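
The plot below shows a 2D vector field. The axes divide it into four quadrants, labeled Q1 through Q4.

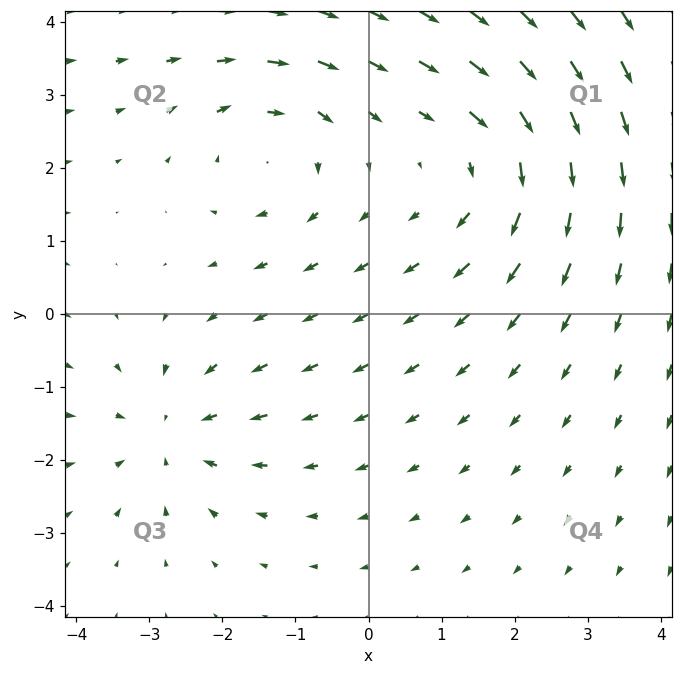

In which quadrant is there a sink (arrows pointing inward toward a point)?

Q3

The sink sits at approximately (-2.7, -1.6), which lies in quadrant Q3. The divergence there is about -3, negative as expected for a sink.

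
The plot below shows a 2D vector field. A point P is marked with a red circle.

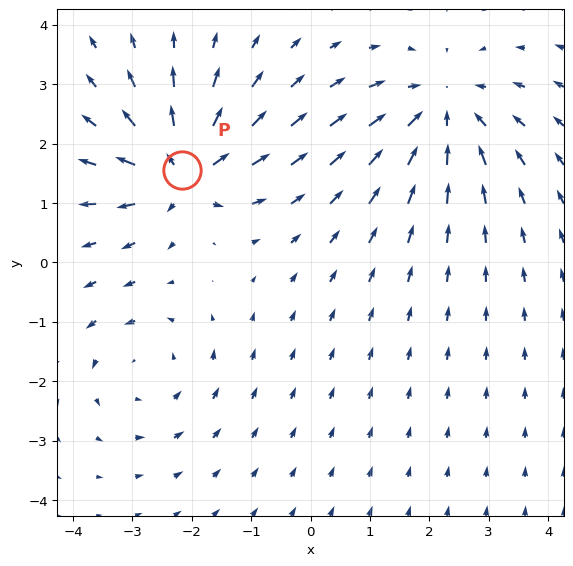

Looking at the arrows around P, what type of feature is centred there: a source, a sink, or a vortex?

At P (-2.2, 1.5) the arrows spread outward. Divergence about +7, curl ≈0 — positive divergence with near-zero curl is a source.

source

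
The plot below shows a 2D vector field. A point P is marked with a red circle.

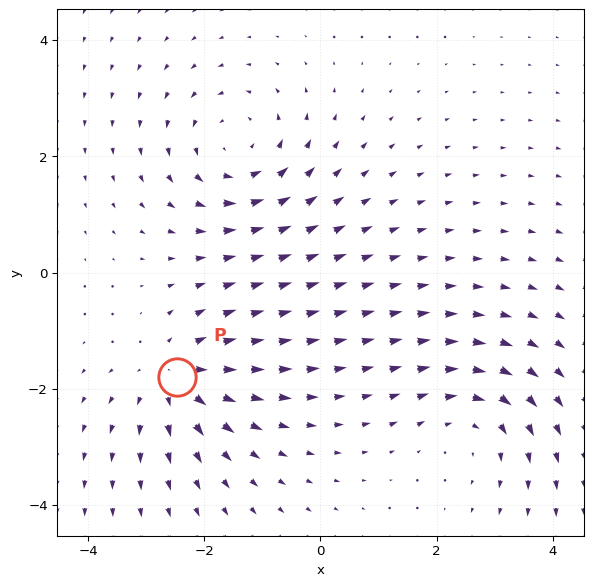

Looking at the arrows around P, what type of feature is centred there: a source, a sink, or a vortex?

source

At P (-2.5, -1.8) the arrows spread outward. Divergence about +4, curl ≈0 — positive divergence with near-zero curl is a source.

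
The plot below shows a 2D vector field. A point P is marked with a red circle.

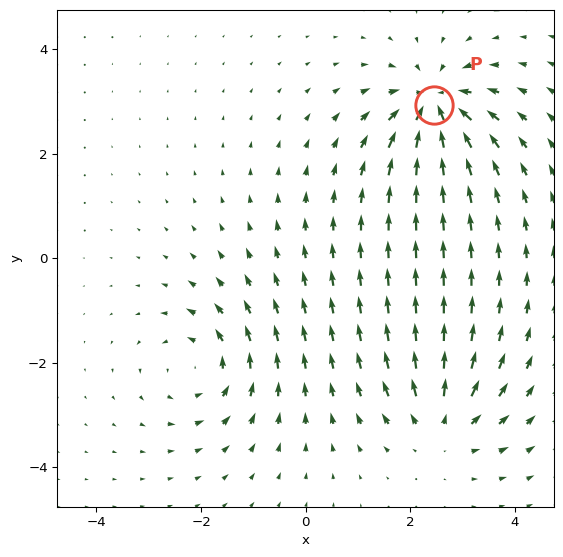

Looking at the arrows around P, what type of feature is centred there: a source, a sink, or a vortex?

sink

At P (2.5, 2.9) the arrows converge inward. Divergence about -6, curl ≈0 — negative divergence with near-zero curl is a sink.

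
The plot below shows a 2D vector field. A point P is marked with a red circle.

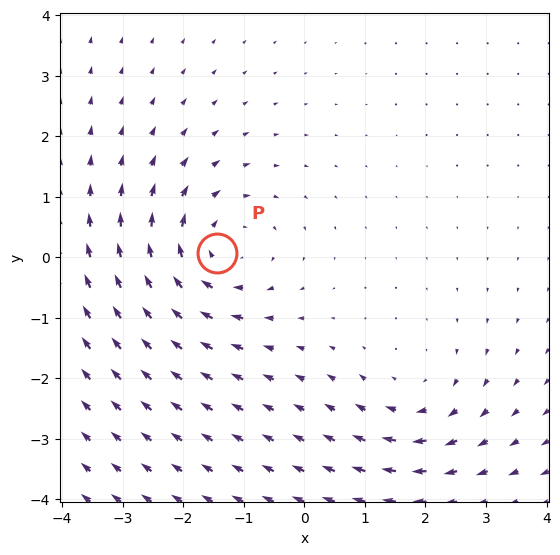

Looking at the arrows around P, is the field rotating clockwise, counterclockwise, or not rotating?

clockwise

Near P at (-1.4, 0.1) the arrows circulate clockwise. The curl (z-component) there is about -4; negative curl means clockwise rotation.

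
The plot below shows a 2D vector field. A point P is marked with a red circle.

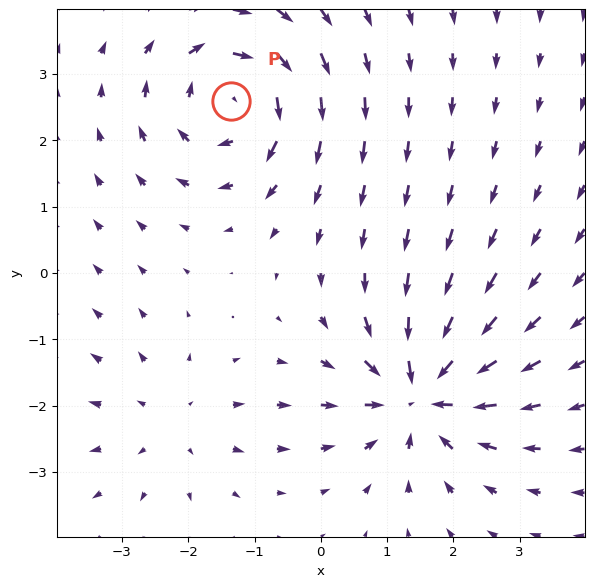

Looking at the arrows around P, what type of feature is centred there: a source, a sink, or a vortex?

vortex

At P (-1.4, 2.6) the arrows circulate clockwise. Divergence ≈0, curl about -5 — near-zero divergence with nonzero curl is a vortex.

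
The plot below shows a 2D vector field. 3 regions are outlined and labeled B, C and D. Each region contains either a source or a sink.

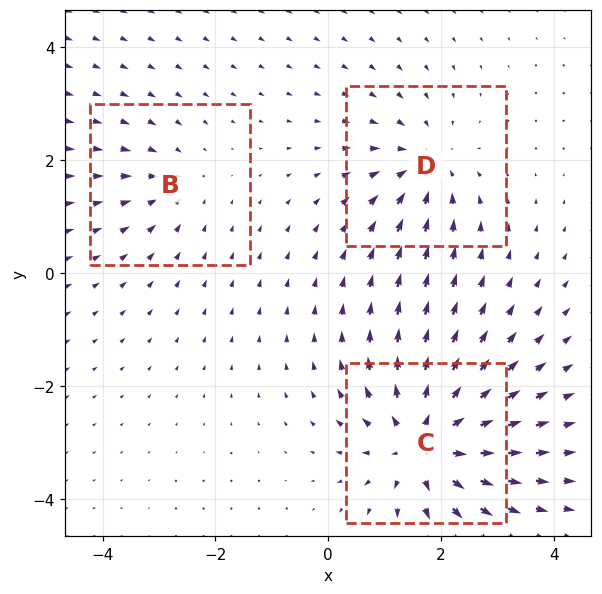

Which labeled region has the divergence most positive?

C

Divergence at each region's feature centre — B: about -2, C: about +5, D: about -3. Region C is most positive.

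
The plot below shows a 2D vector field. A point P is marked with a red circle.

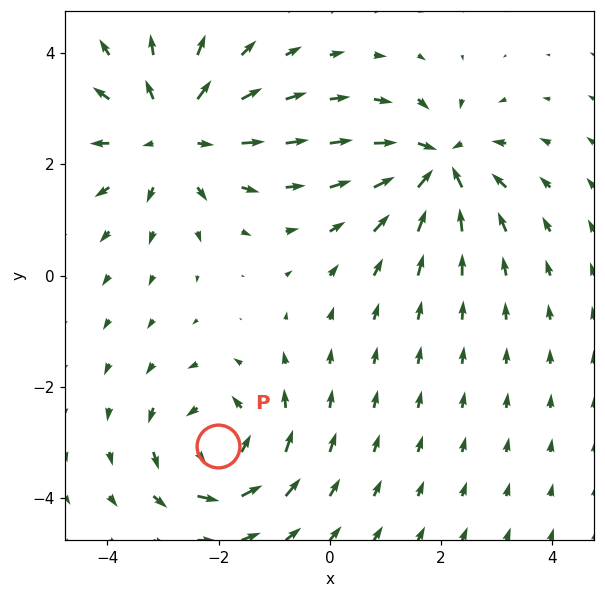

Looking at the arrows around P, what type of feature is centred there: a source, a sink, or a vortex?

At P (-2.0, -3.1) the arrows circulate counterclockwise. Divergence ≈0, curl about +5 — near-zero divergence with nonzero curl is a vortex.

vortex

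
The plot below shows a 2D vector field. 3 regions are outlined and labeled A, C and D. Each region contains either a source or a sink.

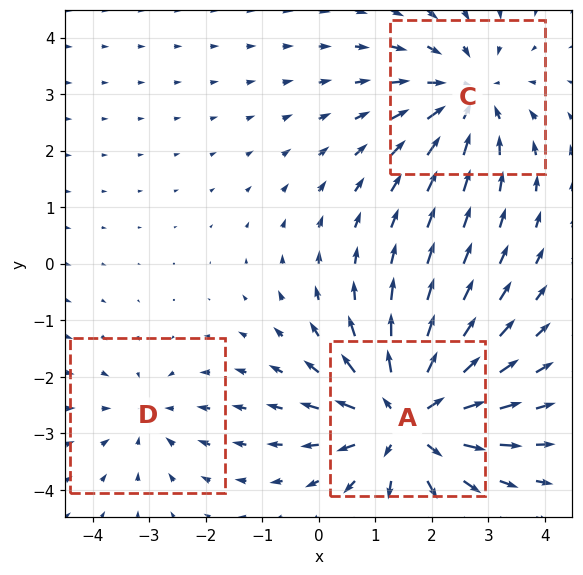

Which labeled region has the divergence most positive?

A

Divergence at each region's feature centre — A: about +4, C: about -3, D: about -2. Region A is most positive.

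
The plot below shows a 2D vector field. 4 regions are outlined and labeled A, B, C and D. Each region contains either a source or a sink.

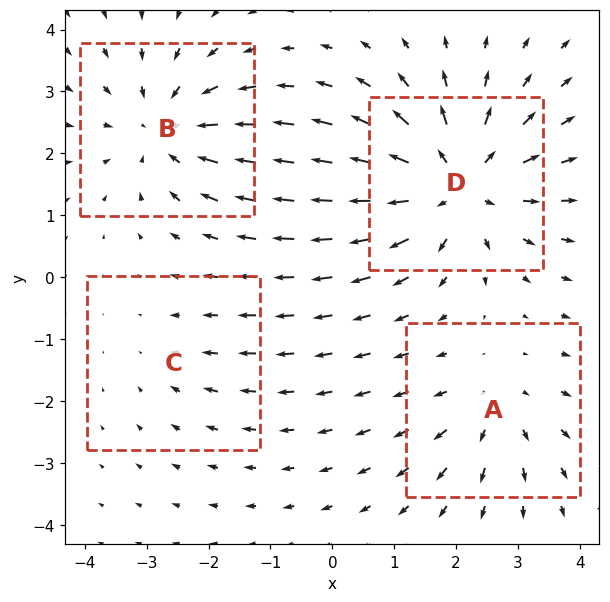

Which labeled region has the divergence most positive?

Divergence at each region's feature centre — A: about +3, B: about -4, C: about -2, D: about +6. Region D is most positive.

D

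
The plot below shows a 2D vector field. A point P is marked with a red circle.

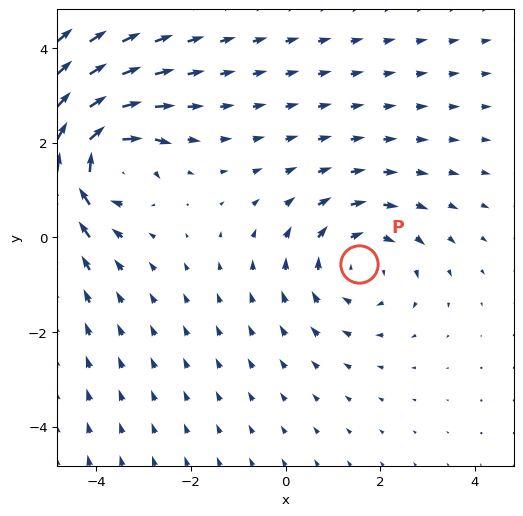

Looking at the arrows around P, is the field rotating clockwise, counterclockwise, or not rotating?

Near P at (1.6, -0.6) the arrows circulate clockwise. The curl (z-component) there is about -3; negative curl means clockwise rotation.

clockwise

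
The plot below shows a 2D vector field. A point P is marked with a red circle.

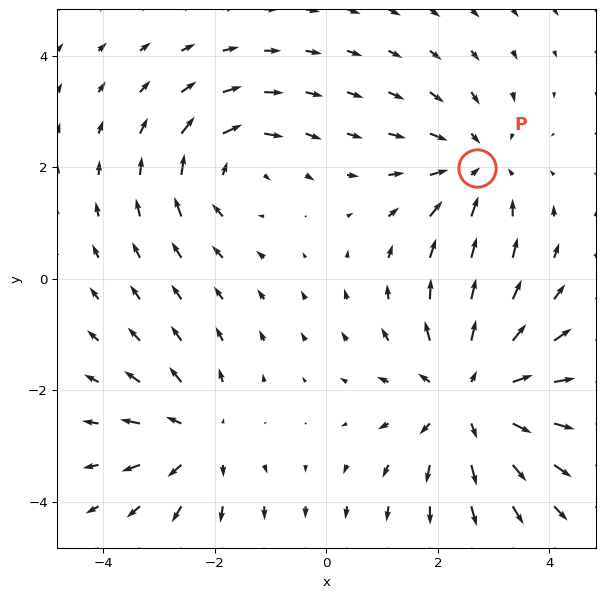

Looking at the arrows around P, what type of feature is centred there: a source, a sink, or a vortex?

sink

At P (2.7, 2.0) the arrows converge inward. Divergence about -3, curl ≈0 — negative divergence with near-zero curl is a sink.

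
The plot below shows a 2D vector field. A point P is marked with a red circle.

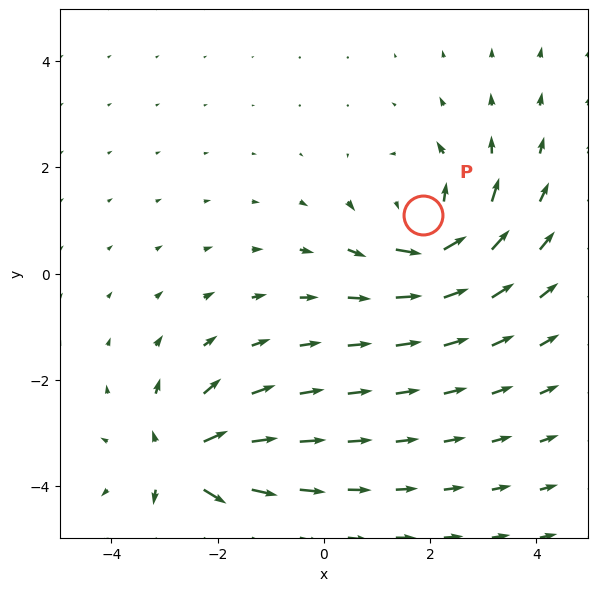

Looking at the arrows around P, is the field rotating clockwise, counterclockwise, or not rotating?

Near P at (1.9, 1.1) the arrows circulate counterclockwise. The curl (z-component) there is about +4; positive curl means counterclockwise rotation.

counterclockwise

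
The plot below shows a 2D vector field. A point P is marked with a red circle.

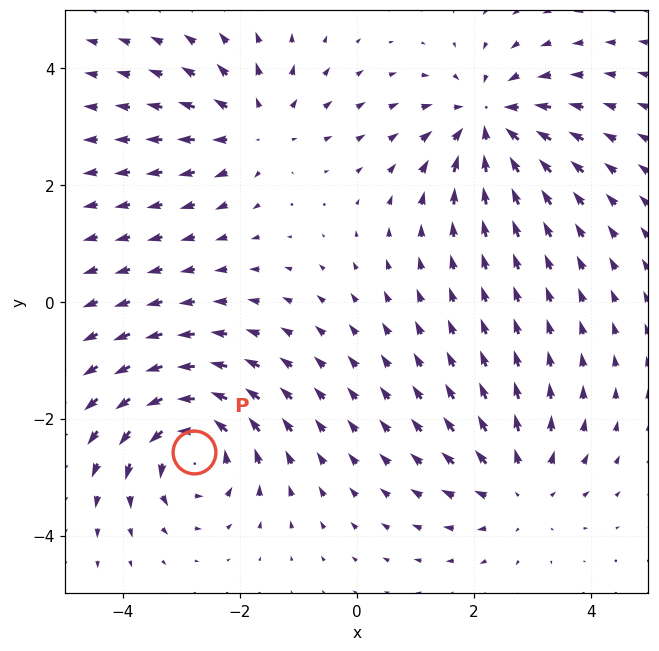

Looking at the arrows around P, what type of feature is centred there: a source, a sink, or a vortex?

At P (-2.8, -2.6) the arrows circulate counterclockwise. Divergence ≈0, curl about +7 — near-zero divergence with nonzero curl is a vortex.

vortex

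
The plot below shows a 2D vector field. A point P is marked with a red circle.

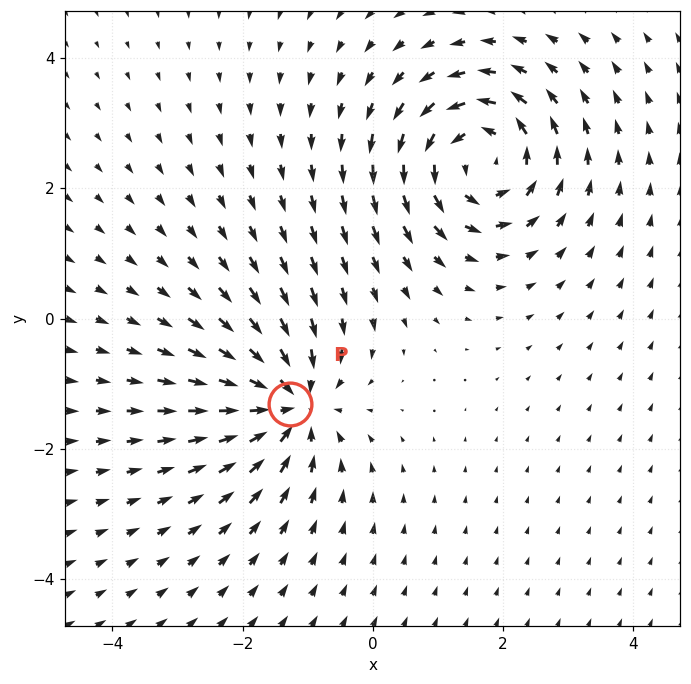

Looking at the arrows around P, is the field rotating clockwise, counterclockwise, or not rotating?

Near P at (-1.3, -1.3) the arrows show no circulation. The curl there is ≈0.

not rotating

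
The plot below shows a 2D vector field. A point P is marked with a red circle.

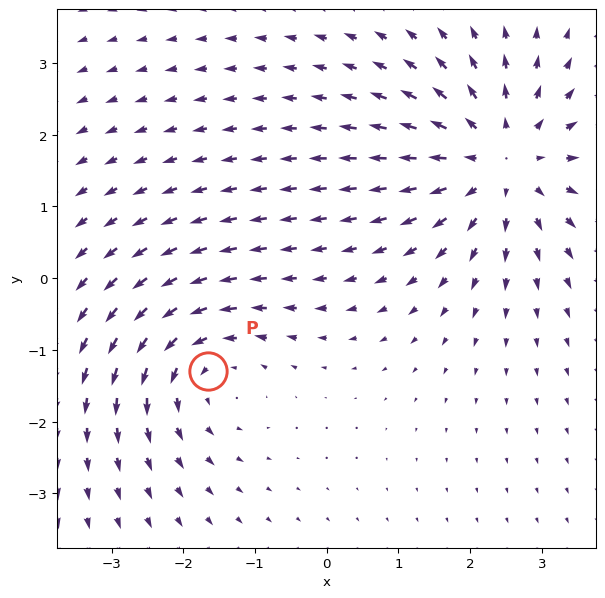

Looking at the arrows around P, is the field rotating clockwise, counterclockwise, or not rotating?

counterclockwise

Near P at (-1.7, -1.3) the arrows circulate counterclockwise. The curl (z-component) there is about +4; positive curl means counterclockwise rotation.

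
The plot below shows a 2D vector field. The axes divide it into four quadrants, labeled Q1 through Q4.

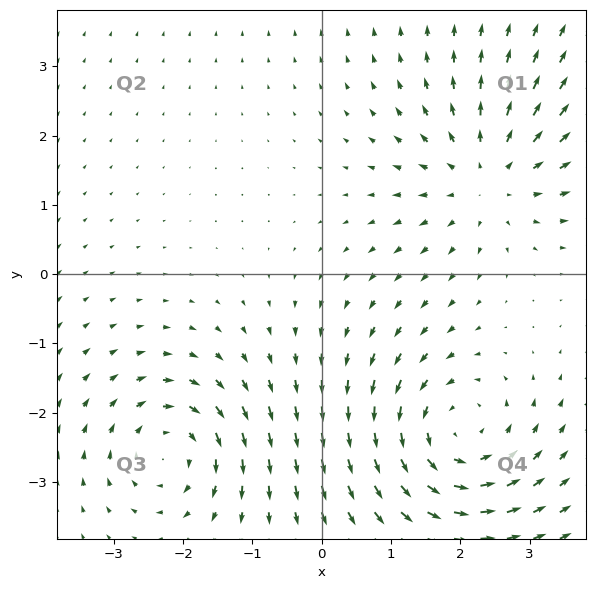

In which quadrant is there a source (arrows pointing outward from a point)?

Q1

The source sits at approximately (2.4, 1.4), which lies in quadrant Q1. The divergence there is about +4, positive as expected for a source.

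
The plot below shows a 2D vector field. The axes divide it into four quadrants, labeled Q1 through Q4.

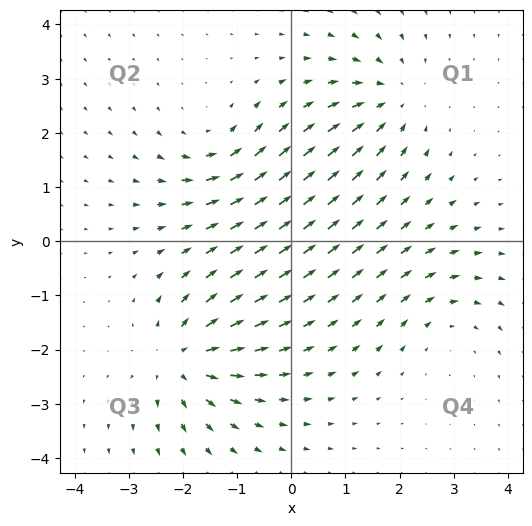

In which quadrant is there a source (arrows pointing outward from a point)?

The source sits at approximately (-2.0, -2.2), which lies in quadrant Q3. The divergence there is about +4, positive as expected for a source.

Q3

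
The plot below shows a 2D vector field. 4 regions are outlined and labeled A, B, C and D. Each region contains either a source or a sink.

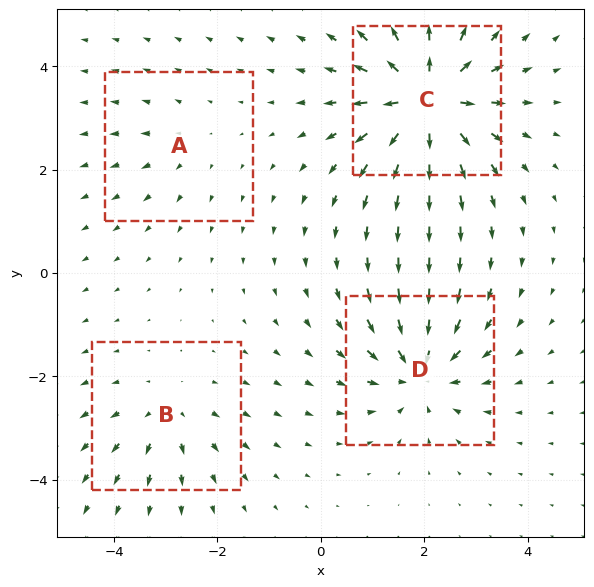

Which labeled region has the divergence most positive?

C

Divergence at each region's feature centre — A: about +2, B: about +3, C: about +8, D: about -6. Region C is most positive.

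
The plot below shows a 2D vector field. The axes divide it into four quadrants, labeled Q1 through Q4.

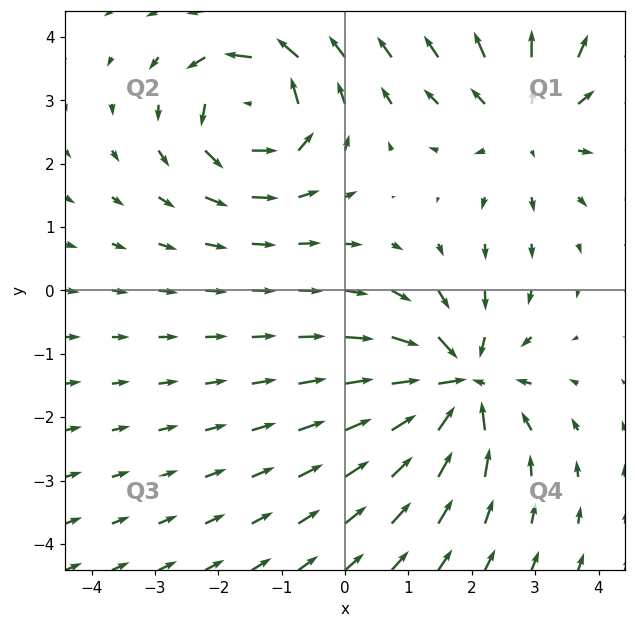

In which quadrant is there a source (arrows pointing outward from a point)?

The source sits at approximately (2.9, 2.7), which lies in quadrant Q1. The divergence there is about +3, positive as expected for a source.

Q1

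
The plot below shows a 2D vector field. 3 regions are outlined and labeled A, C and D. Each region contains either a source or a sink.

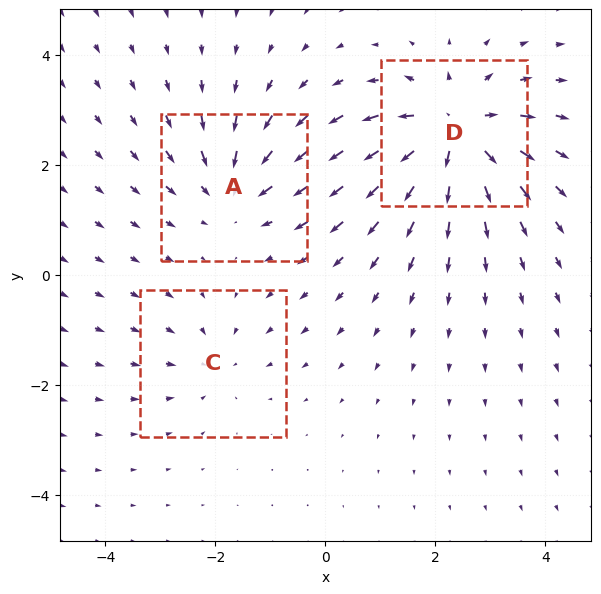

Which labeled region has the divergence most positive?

Divergence at each region's feature centre — A: about -3, C: about -2, D: about +5. Region D is most positive.

D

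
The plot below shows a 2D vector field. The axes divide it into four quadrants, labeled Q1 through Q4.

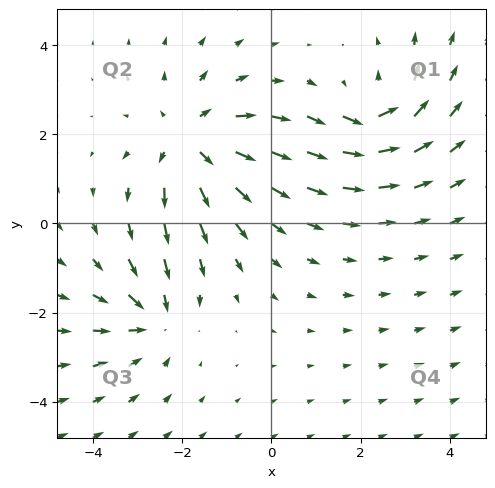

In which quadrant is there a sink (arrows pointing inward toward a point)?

Q3

The sink sits at approximately (-2.6, -2.2), which lies in quadrant Q3. The divergence there is about -4, negative as expected for a sink.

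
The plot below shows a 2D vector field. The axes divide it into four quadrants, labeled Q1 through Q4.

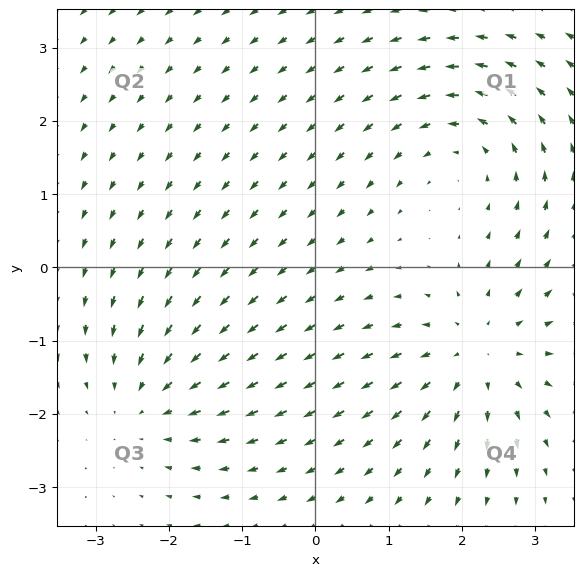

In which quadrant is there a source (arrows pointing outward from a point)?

Q4

The source sits at approximately (2.2, -1.2), which lies in quadrant Q4. The divergence there is about +5, positive as expected for a source.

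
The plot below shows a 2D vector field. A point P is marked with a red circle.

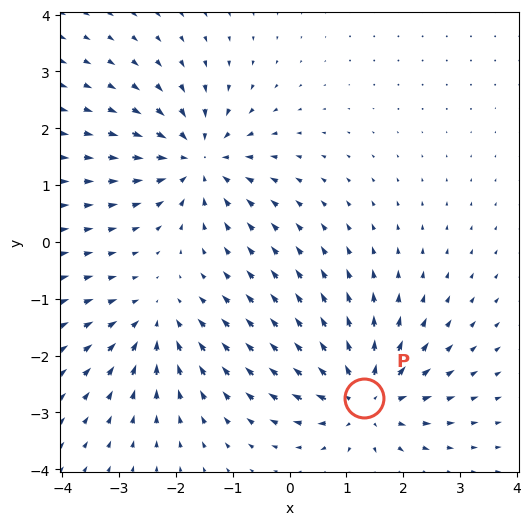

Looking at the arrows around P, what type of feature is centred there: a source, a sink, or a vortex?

At P (1.3, -2.7) the arrows spread outward. Divergence about +5, curl ≈0 — positive divergence with near-zero curl is a source.

source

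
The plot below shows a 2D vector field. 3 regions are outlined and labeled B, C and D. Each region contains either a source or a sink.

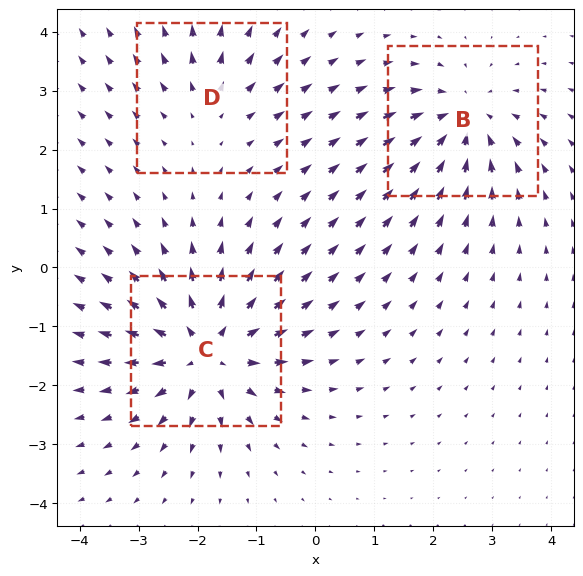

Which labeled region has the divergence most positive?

C

Divergence at each region's feature centre — B: about -4, C: about +5, D: about +2. Region C is most positive.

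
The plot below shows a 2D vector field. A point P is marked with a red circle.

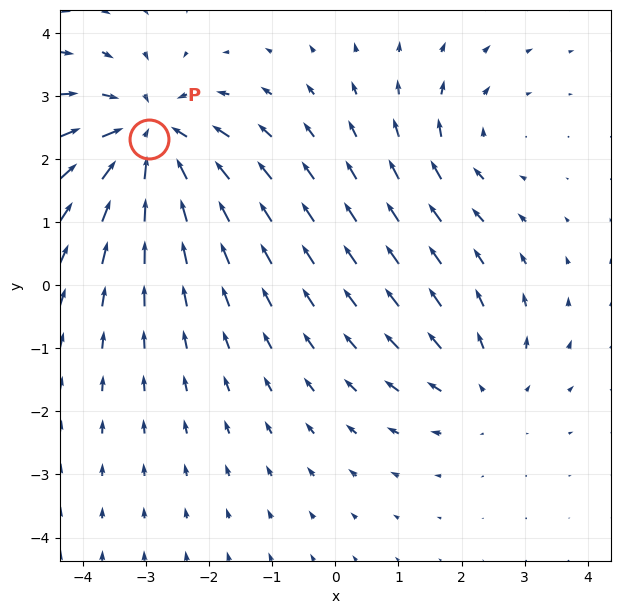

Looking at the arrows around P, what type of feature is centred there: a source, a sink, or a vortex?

sink

At P (-3.0, 2.3) the arrows converge inward. Divergence about -5, curl ≈0 — negative divergence with near-zero curl is a sink.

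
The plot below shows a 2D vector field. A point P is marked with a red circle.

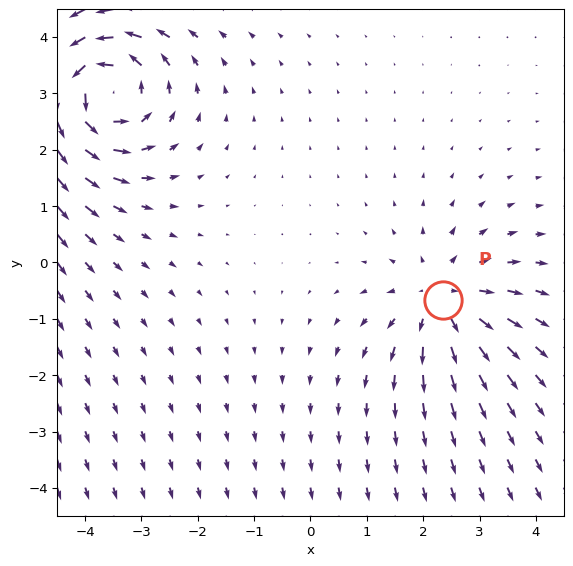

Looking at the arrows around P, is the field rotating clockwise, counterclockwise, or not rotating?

Near P at (2.3, -0.7) the arrows show no circulation. The curl there is ≈0.

not rotating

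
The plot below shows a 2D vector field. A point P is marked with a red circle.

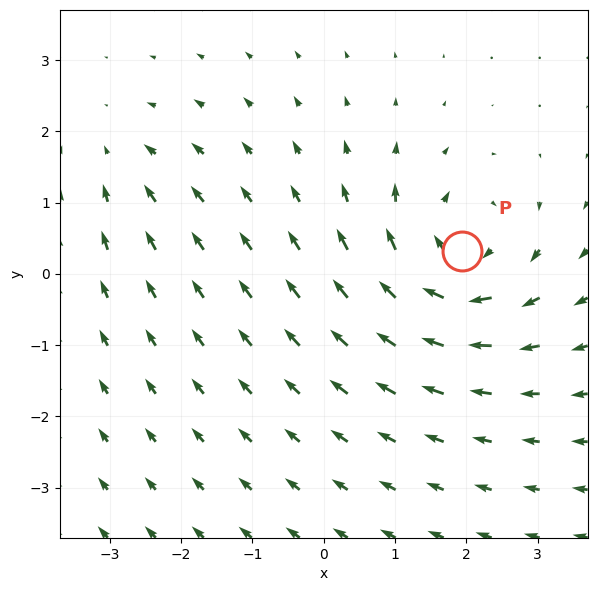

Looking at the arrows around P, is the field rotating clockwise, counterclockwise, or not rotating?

Near P at (1.9, 0.3) the arrows circulate clockwise. The curl (z-component) there is about -6; negative curl means clockwise rotation.

clockwise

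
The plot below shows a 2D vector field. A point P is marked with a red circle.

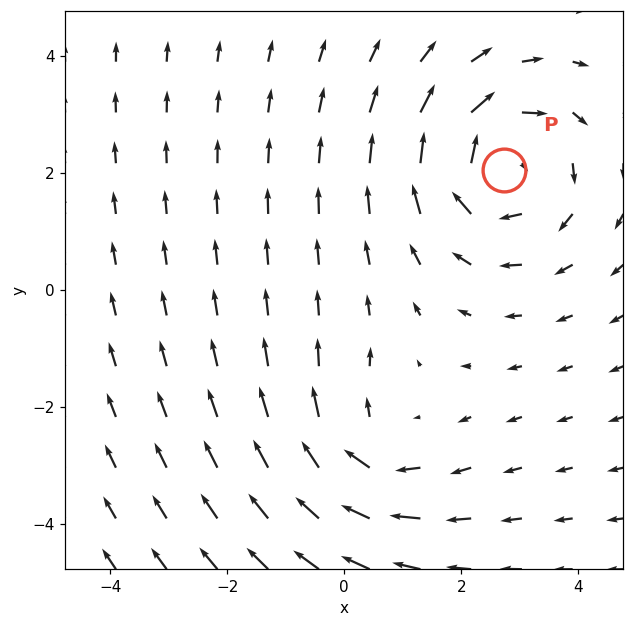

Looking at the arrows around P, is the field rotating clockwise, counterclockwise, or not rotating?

Near P at (2.7, 2.0) the arrows circulate clockwise. The curl (z-component) there is about -4; negative curl means clockwise rotation.

clockwise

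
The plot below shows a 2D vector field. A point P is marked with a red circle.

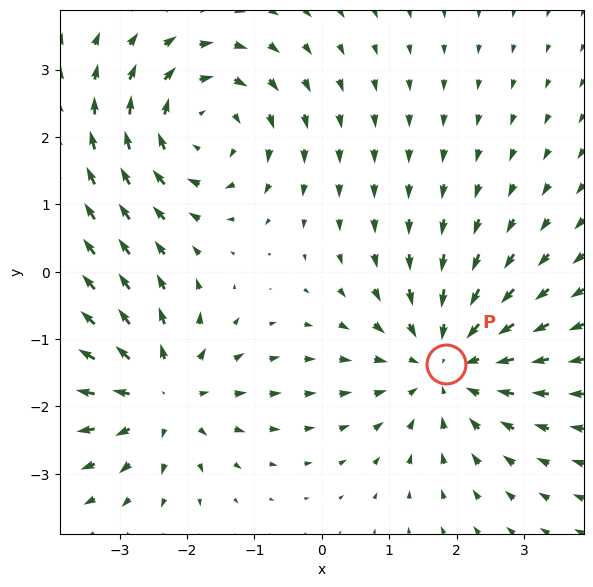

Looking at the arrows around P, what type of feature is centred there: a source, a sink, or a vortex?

sink

At P (1.8, -1.4) the arrows converge inward. Divergence about -3, curl ≈0 — negative divergence with near-zero curl is a sink.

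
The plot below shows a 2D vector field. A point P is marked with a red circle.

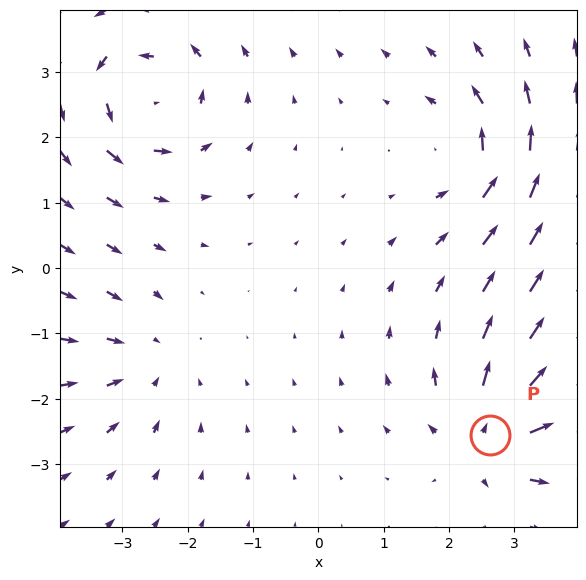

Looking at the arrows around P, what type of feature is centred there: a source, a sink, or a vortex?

source

At P (2.6, -2.6) the arrows spread outward. Divergence about +6, curl ≈0 — positive divergence with near-zero curl is a source.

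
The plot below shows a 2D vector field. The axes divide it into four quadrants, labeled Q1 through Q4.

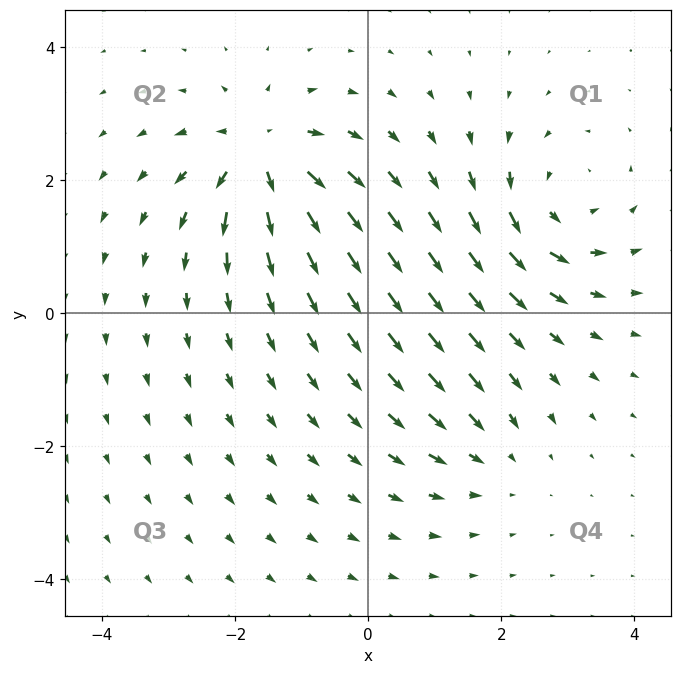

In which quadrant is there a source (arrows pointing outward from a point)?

The source sits at approximately (-1.6, 2.4), which lies in quadrant Q2. The divergence there is about +7, positive as expected for a source.

Q2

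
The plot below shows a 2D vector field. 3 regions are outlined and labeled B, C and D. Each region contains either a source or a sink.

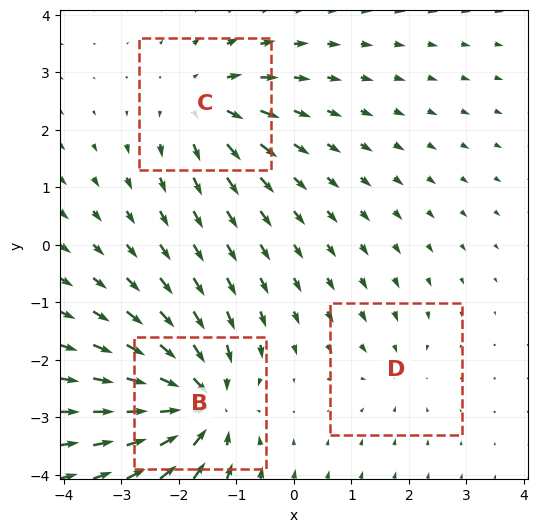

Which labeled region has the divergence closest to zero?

Divergence at each region's feature centre — B: about -6, C: about +4, D: about -2. Region D is closest to zero.

D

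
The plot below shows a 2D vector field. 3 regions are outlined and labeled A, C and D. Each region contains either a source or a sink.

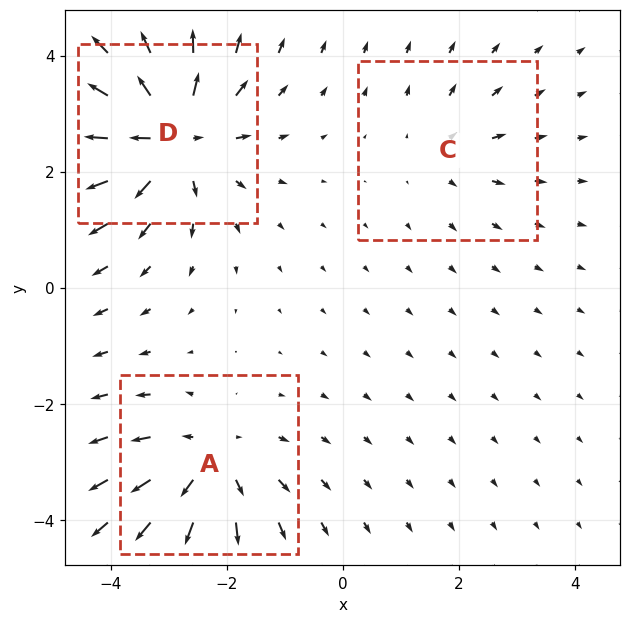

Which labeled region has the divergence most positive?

D

Divergence at each region's feature centre — A: about +4, C: about +2, D: about +6. Region D is most positive.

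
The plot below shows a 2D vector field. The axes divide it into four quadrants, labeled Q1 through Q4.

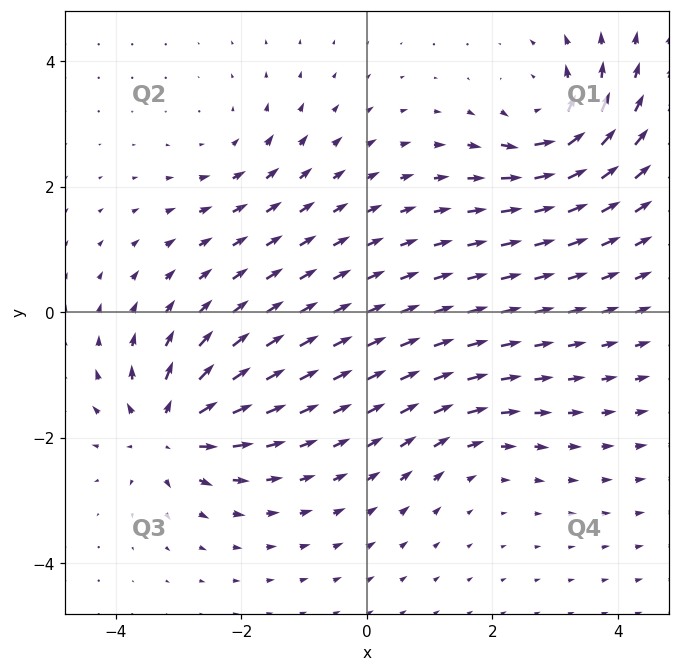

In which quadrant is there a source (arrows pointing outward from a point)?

Q3

The source sits at approximately (-3.1, -1.9), which lies in quadrant Q3. The divergence there is about +7, positive as expected for a source.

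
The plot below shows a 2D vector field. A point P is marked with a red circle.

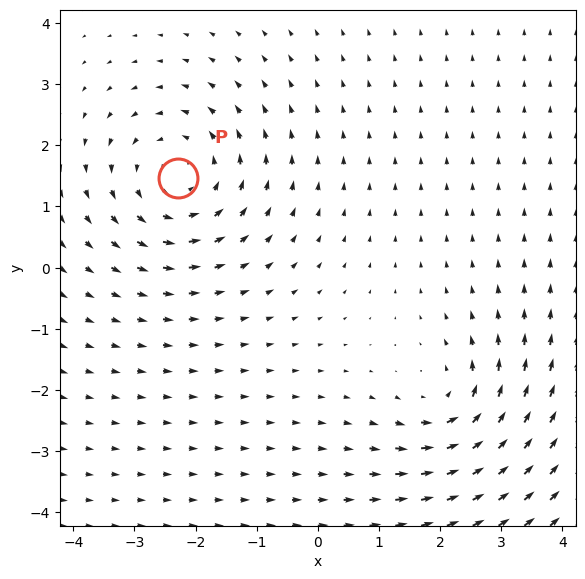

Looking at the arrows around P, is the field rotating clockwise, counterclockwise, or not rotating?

counterclockwise

Near P at (-2.3, 1.5) the arrows circulate counterclockwise. The curl (z-component) there is about +3; positive curl means counterclockwise rotation.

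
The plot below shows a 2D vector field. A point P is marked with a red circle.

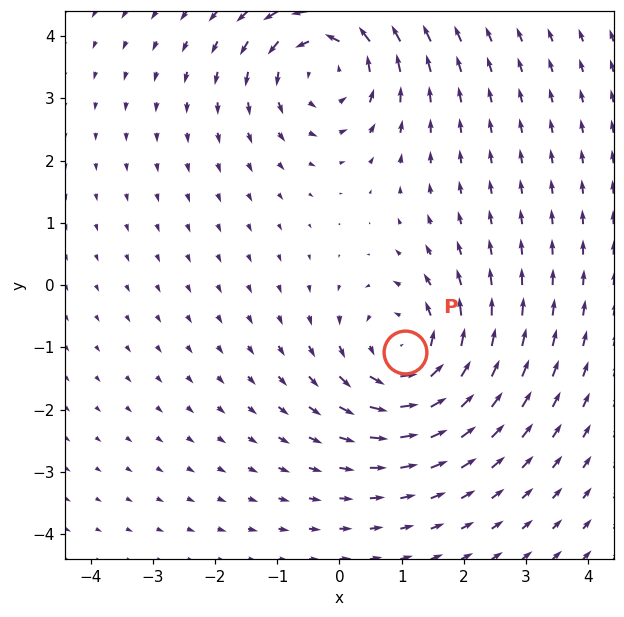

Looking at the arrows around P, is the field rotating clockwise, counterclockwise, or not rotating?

Near P at (1.1, -1.1) the arrows circulate counterclockwise. The curl (z-component) there is about +4; positive curl means counterclockwise rotation.

counterclockwise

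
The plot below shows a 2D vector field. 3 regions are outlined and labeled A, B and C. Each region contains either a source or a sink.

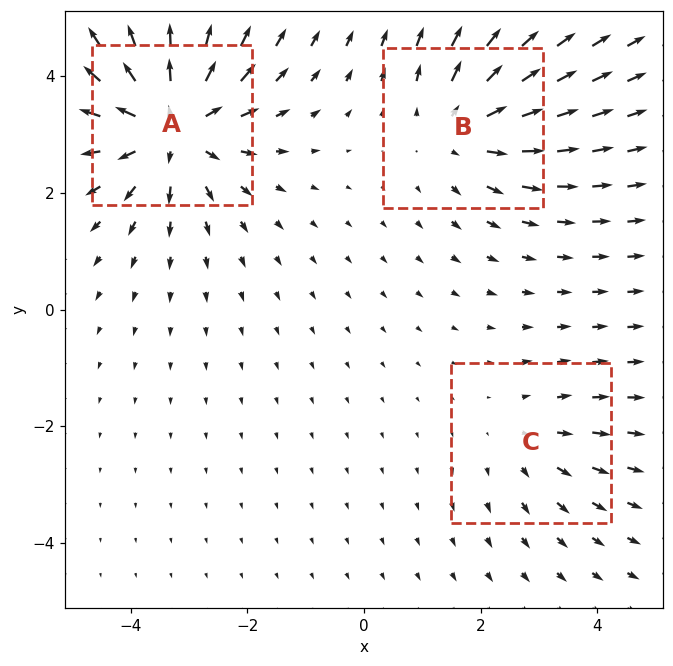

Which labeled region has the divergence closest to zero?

C

Divergence at each region's feature centre — A: about +5, B: about +3, C: about +2. Region C is closest to zero.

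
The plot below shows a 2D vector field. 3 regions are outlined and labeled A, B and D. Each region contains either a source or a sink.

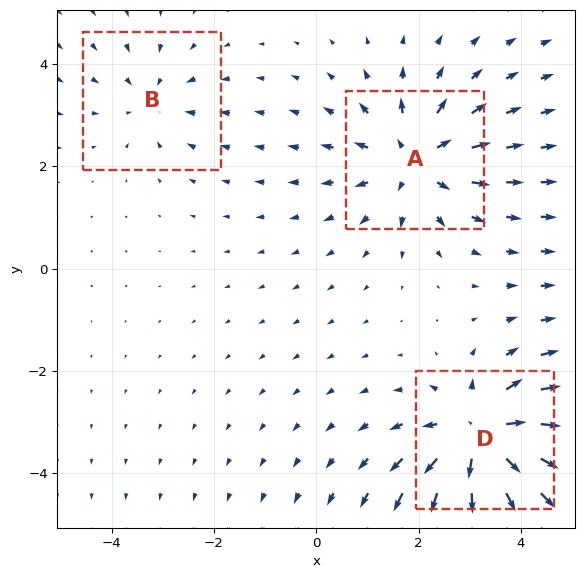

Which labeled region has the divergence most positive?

D

Divergence at each region's feature centre — A: about +4, B: about -2, D: about +5. Region D is most positive.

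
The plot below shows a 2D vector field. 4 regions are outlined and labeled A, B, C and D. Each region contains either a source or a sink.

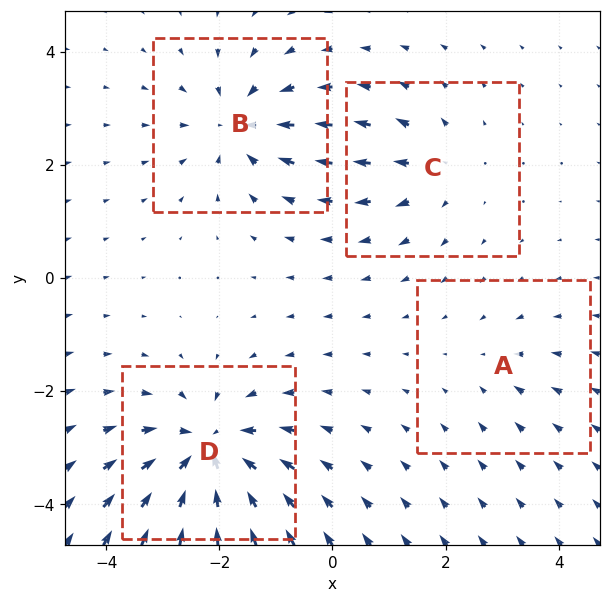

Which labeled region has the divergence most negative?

Divergence at each region's feature centre — A: about -2, B: about -5, C: about +3, D: about -7. Region D is most negative.

D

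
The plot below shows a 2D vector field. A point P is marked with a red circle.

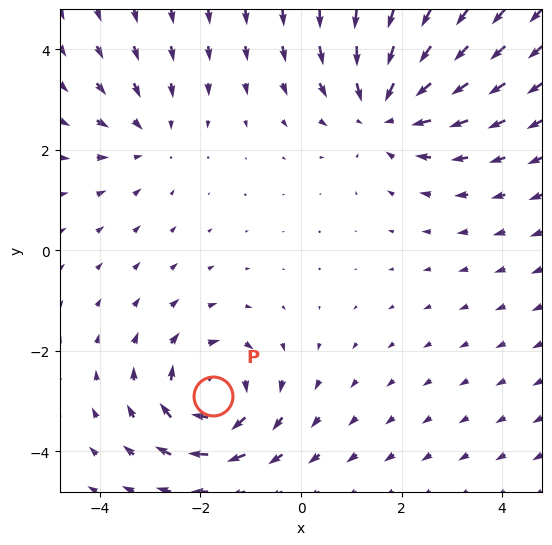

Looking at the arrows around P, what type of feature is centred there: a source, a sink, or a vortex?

At P (-1.8, -2.9) the arrows circulate clockwise. Divergence ≈0, curl about -5 — near-zero divergence with nonzero curl is a vortex.

vortex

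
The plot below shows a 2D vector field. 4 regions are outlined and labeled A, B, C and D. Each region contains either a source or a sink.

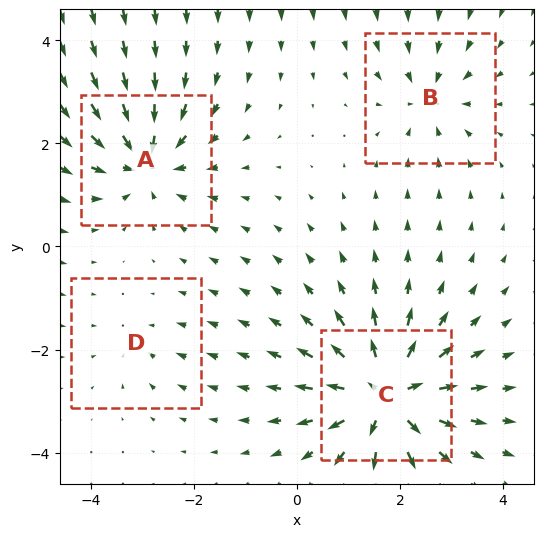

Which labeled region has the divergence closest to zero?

D

Divergence at each region's feature centre — A: about -6, B: about -4, C: about +8, D: about -2. Region D is closest to zero.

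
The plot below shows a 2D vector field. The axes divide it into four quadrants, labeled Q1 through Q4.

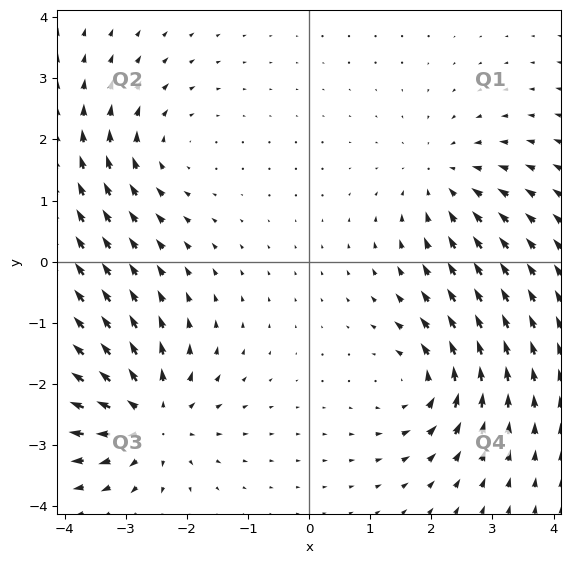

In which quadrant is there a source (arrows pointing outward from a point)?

The source sits at approximately (-2.6, -2.6), which lies in quadrant Q3. The divergence there is about +5, positive as expected for a source.

Q3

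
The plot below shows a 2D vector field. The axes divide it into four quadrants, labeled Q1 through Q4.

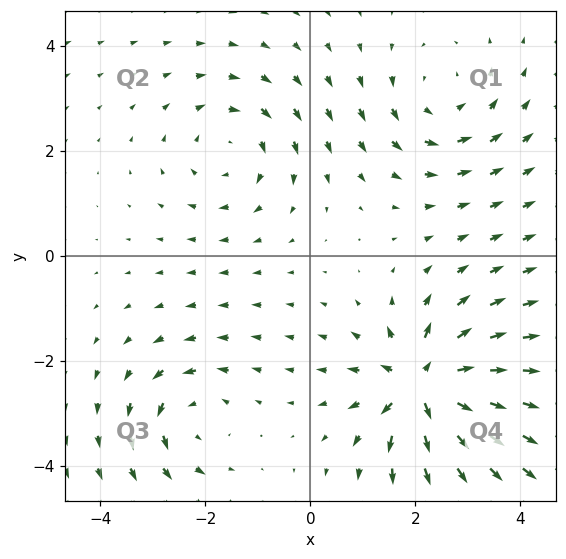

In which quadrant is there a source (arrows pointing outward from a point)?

The source sits at approximately (2.2, -2.5), which lies in quadrant Q4. The divergence there is about +7, positive as expected for a source.

Q4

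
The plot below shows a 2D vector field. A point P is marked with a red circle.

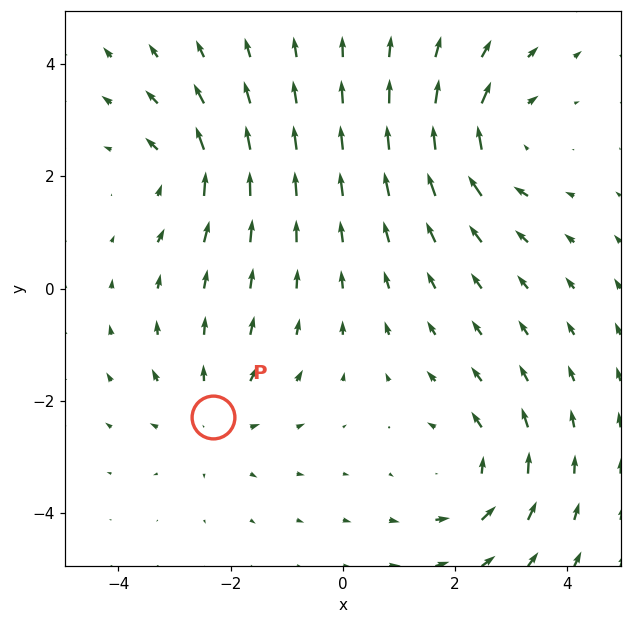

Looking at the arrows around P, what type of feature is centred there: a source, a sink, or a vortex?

At P (-2.3, -2.3) the arrows spread outward. Divergence about +3, curl ≈0 — positive divergence with near-zero curl is a source.

source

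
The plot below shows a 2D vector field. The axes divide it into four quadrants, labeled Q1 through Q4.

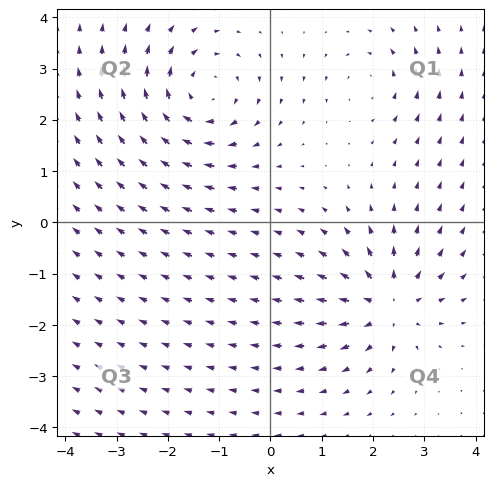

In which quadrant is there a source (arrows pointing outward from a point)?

Q4

The source sits at approximately (2.3, -1.6), which lies in quadrant Q4. The divergence there is about +6, positive as expected for a source.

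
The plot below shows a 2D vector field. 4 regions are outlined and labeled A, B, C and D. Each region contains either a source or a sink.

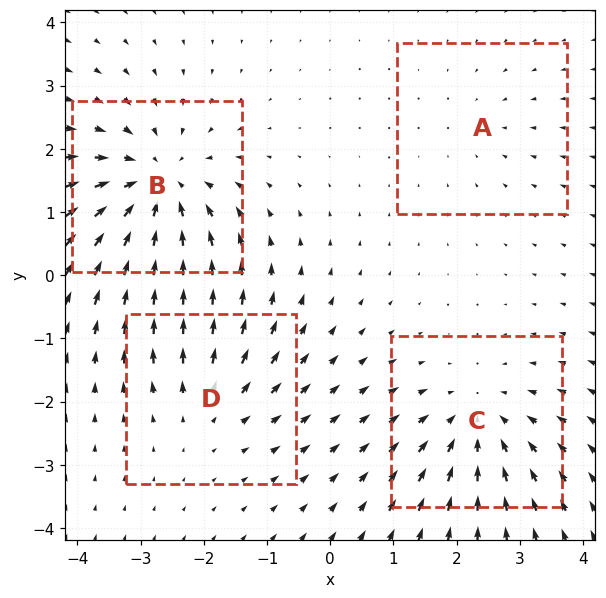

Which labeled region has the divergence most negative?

Divergence at each region's feature centre — A: about -2, B: about -6, C: about -4, D: about +3. Region B is most negative.

B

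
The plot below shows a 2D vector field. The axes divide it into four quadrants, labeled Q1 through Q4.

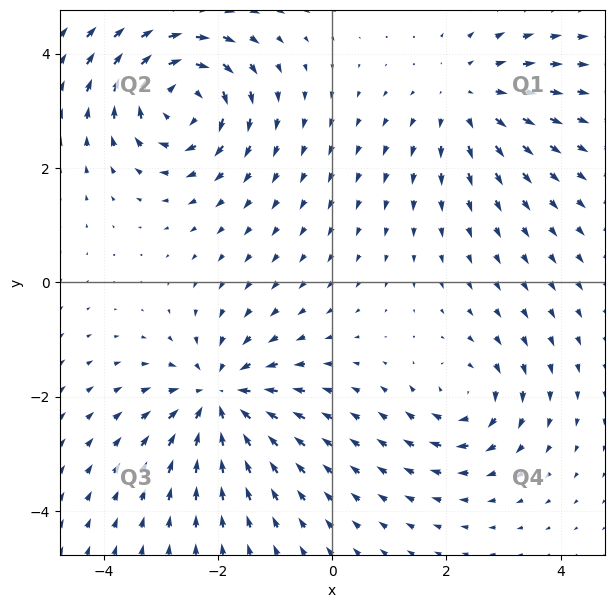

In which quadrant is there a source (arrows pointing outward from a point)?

Q1

The source sits at approximately (2.4, 3.2), which lies in quadrant Q1. The divergence there is about +3, positive as expected for a source.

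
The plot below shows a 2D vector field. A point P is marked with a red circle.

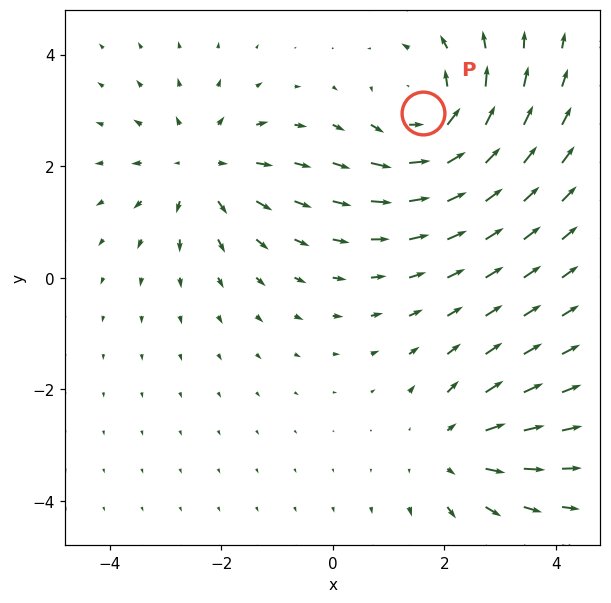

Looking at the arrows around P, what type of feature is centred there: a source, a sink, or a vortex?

vortex

At P (1.6, 3.0) the arrows circulate counterclockwise. Divergence ≈0, curl about +4 — near-zero divergence with nonzero curl is a vortex.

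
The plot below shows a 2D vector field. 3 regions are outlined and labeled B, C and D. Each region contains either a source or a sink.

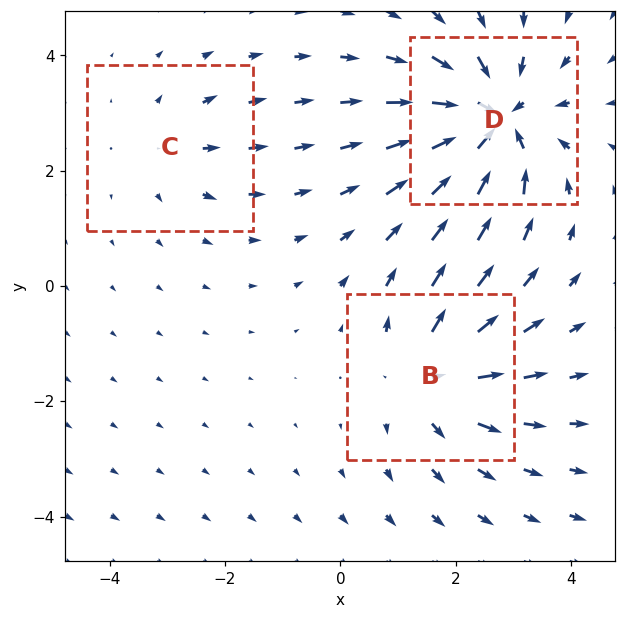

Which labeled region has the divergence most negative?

Divergence at each region's feature centre — B: about +4, C: about +2, D: about -5. Region D is most negative.

D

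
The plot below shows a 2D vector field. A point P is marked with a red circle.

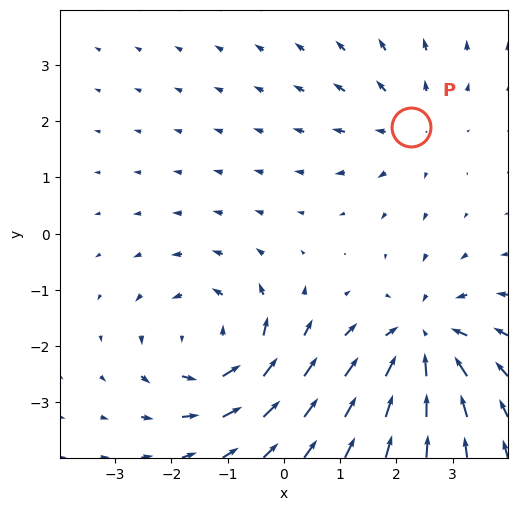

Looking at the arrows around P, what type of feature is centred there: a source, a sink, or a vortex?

At P (2.3, 1.9) the arrows spread outward. Divergence about +2, curl ≈0 — positive divergence with near-zero curl is a source.

source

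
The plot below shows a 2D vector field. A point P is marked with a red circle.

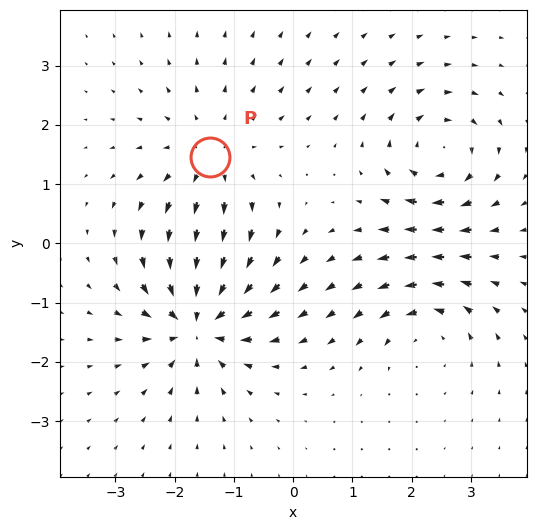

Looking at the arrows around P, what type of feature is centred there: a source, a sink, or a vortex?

source

At P (-1.4, 1.5) the arrows spread outward. Divergence about +4, curl ≈0 — positive divergence with near-zero curl is a source.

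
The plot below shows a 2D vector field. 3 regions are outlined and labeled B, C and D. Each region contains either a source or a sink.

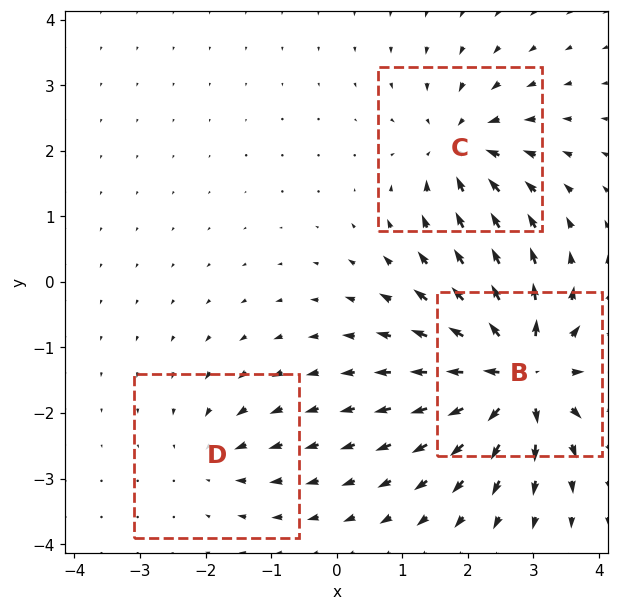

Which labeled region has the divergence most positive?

B

Divergence at each region's feature centre — B: about +6, C: about -4, D: about -2. Region B is most positive.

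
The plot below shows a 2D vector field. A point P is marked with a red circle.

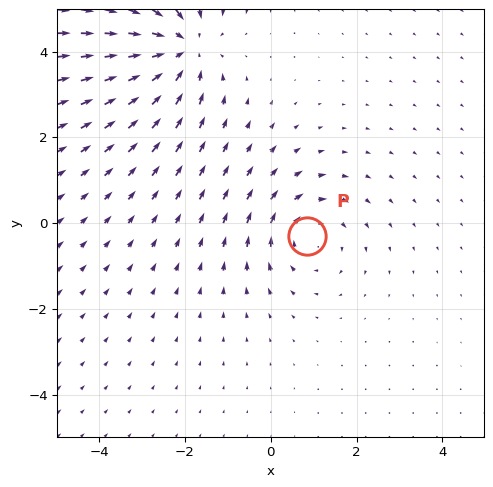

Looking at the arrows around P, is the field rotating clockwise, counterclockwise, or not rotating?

Near P at (0.8, -0.3) the arrows circulate clockwise. The curl (z-component) there is about -3; negative curl means clockwise rotation.

clockwise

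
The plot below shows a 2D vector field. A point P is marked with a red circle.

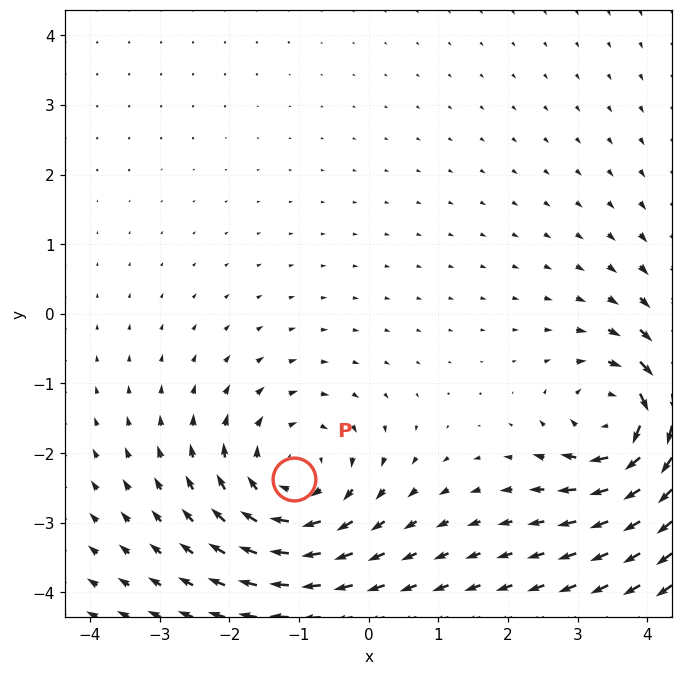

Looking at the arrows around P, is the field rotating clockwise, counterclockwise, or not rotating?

Near P at (-1.1, -2.4) the arrows circulate clockwise. The curl (z-component) there is about -3; negative curl means clockwise rotation.

clockwise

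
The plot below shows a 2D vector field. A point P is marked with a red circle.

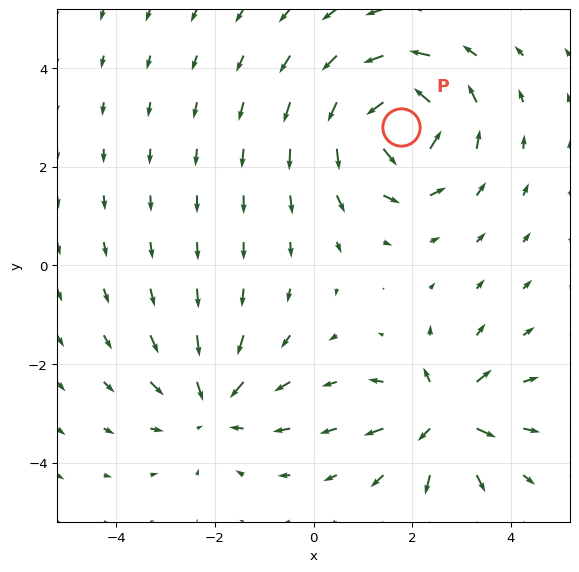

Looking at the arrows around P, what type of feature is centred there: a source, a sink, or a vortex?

vortex

At P (1.8, 2.8) the arrows circulate counterclockwise. Divergence ≈0, curl about +6 — near-zero divergence with nonzero curl is a vortex.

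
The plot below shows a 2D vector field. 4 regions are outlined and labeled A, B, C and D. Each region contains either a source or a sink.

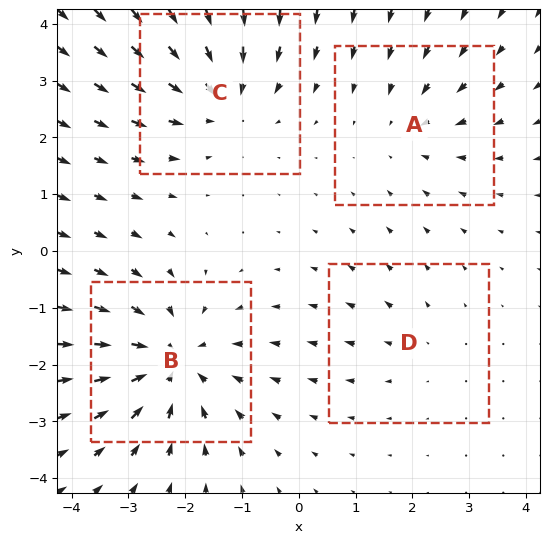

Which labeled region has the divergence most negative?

Divergence at each region's feature centre — A: about -3, B: about -6, C: about -4, D: about +2. Region B is most negative.

B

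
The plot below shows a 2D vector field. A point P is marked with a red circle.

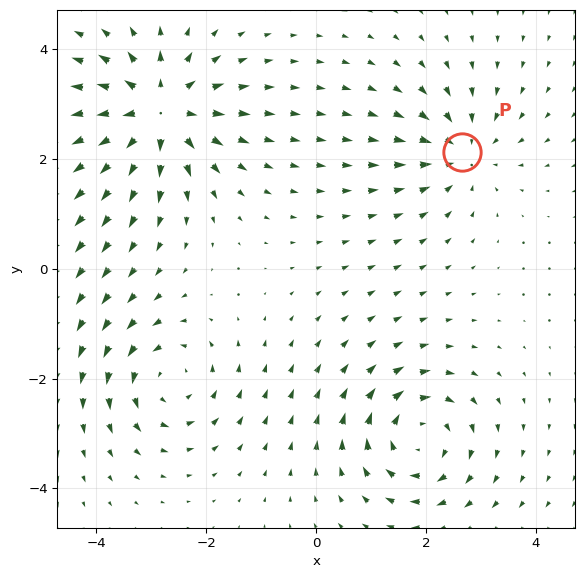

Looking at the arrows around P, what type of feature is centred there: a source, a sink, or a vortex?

At P (2.7, 2.1) the arrows converge inward. Divergence about -3, curl ≈0 — negative divergence with near-zero curl is a sink.

sink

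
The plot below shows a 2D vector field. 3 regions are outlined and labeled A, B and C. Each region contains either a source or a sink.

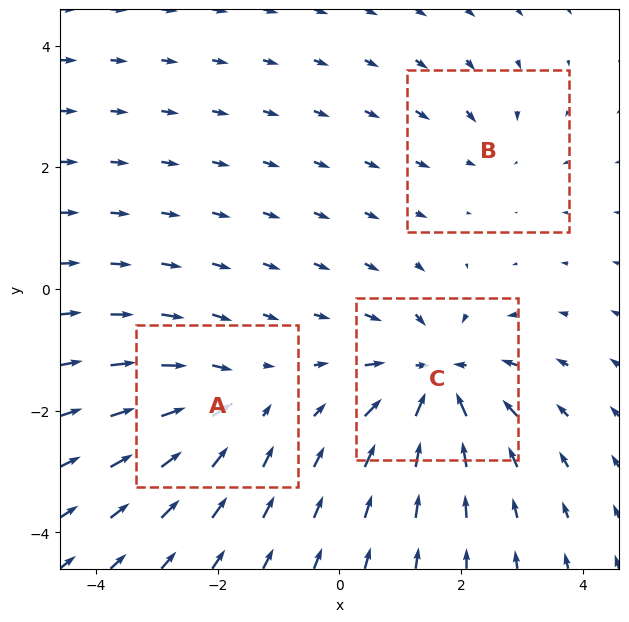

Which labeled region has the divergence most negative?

Divergence at each region's feature centre — A: about -3, B: about -2, C: about -5. Region C is most negative.

C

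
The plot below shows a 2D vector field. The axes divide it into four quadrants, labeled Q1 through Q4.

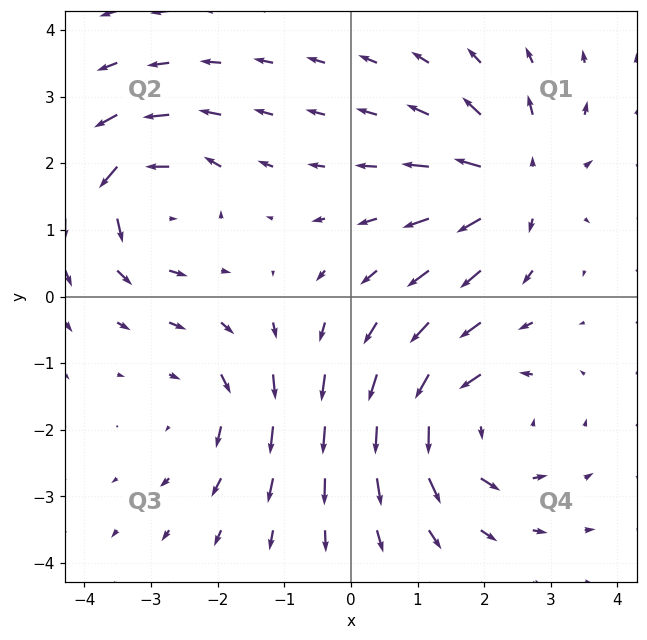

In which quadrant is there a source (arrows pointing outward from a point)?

Q1

The source sits at approximately (2.5, 1.7), which lies in quadrant Q1. The divergence there is about +5, positive as expected for a source.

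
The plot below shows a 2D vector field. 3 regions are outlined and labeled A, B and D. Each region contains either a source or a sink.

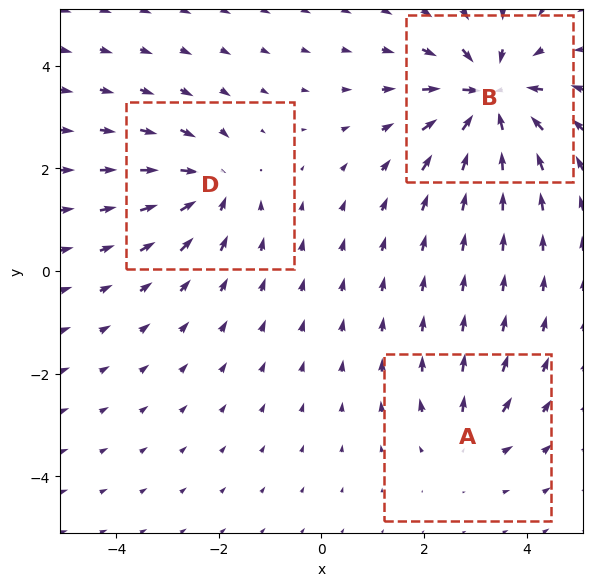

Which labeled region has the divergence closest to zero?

Divergence at each region's feature centre — A: about +3, B: about -6, D: about -4. Region A is closest to zero.

A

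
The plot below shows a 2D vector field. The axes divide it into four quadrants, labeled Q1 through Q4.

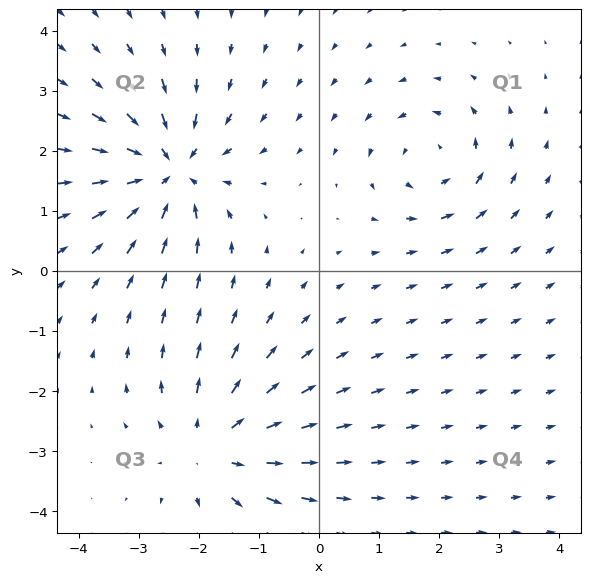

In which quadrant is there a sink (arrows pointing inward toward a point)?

Q2

The sink sits at approximately (-2.5, 1.7), which lies in quadrant Q2. The divergence there is about -6, negative as expected for a sink.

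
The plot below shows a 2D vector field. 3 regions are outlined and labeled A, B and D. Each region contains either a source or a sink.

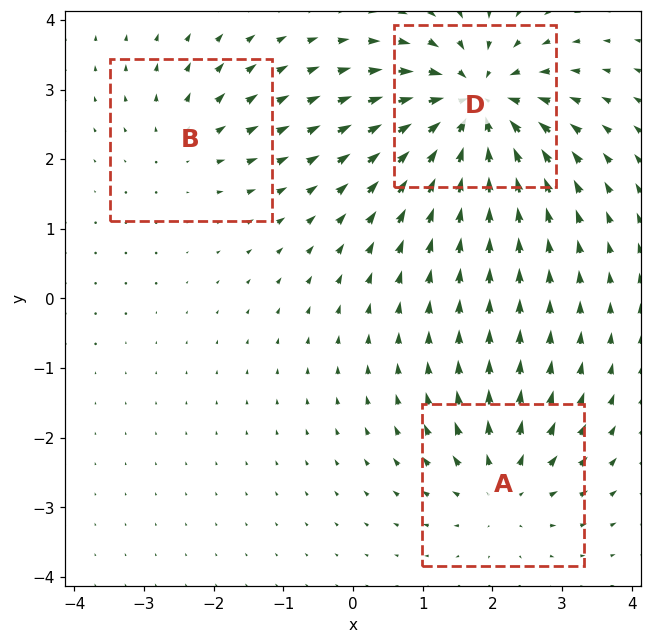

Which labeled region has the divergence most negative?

D

Divergence at each region's feature centre — A: about +4, B: about +2, D: about -6. Region D is most negative.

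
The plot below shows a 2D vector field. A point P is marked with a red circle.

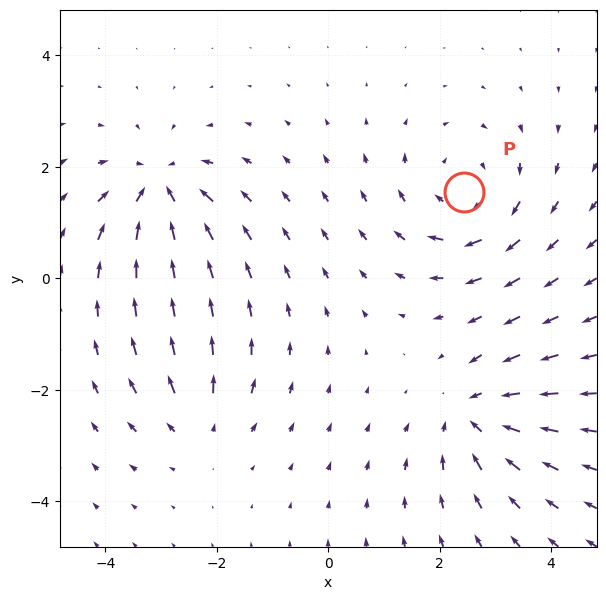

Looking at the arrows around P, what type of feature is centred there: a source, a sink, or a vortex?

At P (2.4, 1.5) the arrows circulate clockwise. Divergence ≈0, curl about -5 — near-zero divergence with nonzero curl is a vortex.

vortex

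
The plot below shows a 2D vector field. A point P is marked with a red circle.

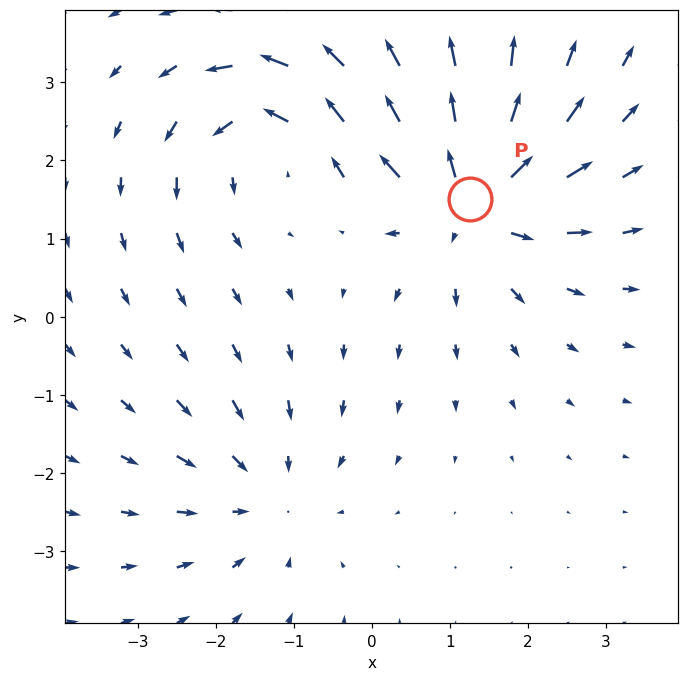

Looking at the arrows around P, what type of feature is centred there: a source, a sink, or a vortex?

source

At P (1.3, 1.5) the arrows spread outward. Divergence about +6, curl ≈0 — positive divergence with near-zero curl is a source.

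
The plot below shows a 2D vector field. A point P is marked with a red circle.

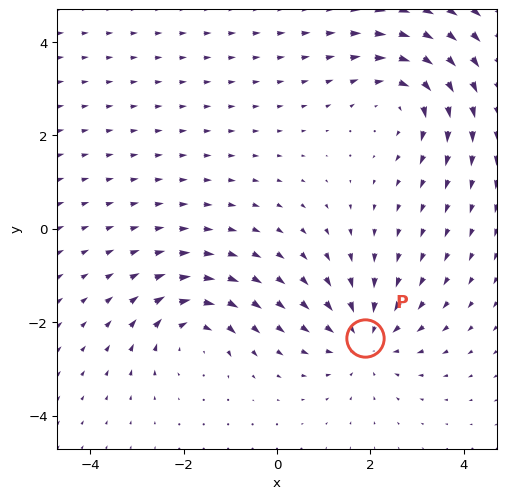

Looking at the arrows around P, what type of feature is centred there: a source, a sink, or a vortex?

At P (1.9, -2.3) the arrows converge inward. Divergence about -3, curl ≈0 — negative divergence with near-zero curl is a sink.

sink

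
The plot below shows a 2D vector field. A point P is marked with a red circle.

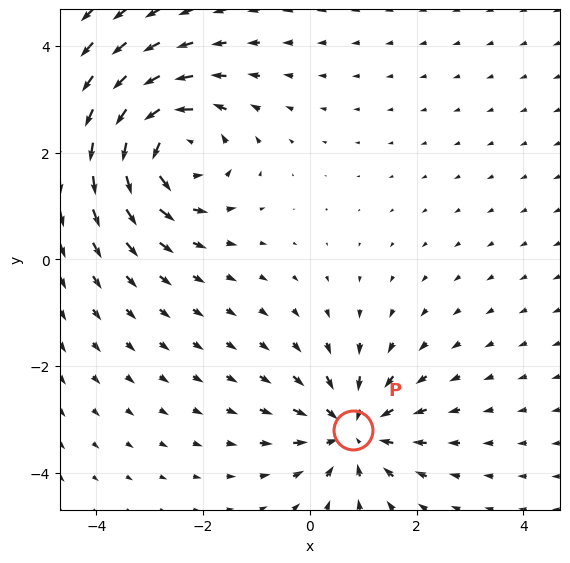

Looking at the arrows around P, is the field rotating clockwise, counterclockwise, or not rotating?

not rotating

Near P at (0.8, -3.2) the arrows show no circulation. The curl there is ≈0.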